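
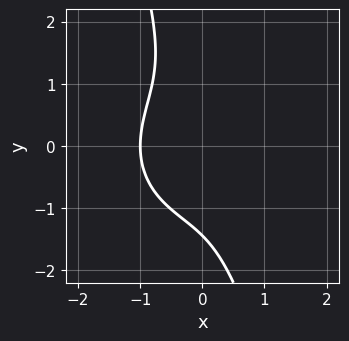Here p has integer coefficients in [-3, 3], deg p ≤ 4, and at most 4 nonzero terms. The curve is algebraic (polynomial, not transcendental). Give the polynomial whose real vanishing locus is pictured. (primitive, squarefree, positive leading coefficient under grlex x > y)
3*x^3 + 3*x*y^2 + y^3 + 3

deg p = 3.
Against the integer gridlines: it meets the x-axis at x = -1 (among the integer gridlines).
Matching integer coefficients to the picture gives p.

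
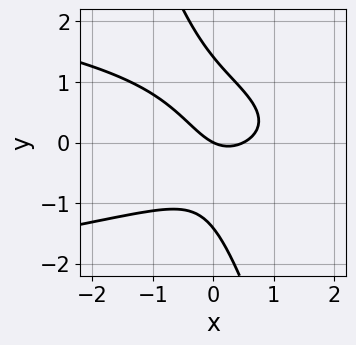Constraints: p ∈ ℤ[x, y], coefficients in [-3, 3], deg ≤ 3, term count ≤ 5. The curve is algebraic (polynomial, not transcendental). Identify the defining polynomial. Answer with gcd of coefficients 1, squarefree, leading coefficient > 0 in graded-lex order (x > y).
First, degree: a generic line meets the curve in up to 3 points, so deg p = 3.
Then, from the axis intercepts and sections: one x-axis crossing is at x = 0; it crosses the y-axis at the gridline y = 0.
Finally, putting this together gives p.

3*x*y^2 + y^3 + 2*x^2 - x - 2*y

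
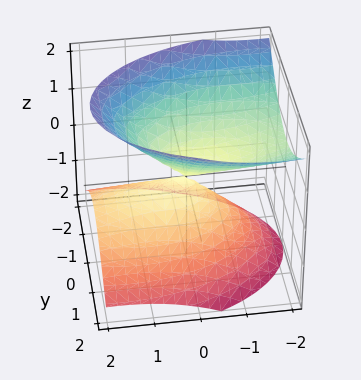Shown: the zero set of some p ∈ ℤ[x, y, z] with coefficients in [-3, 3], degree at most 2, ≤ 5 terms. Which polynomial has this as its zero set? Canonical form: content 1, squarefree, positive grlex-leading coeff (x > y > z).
x^2 + 2*x*z + 3*y^2 - 3*z^2

First, I count 2 distinct pieces. Treating them together as one polynomial.
Then, degree: no degree-1 surface has this shape, so deg p = 2.
Then, from the visible intercepts: it meets the y-axis at y = 0 (among the integer gridlines); it meets the z-axis at z = 0 (among the integer gridlines); it crosses the x-axis at the gridline x = 0.
Finally, solving for integer coefficients yields p as stated.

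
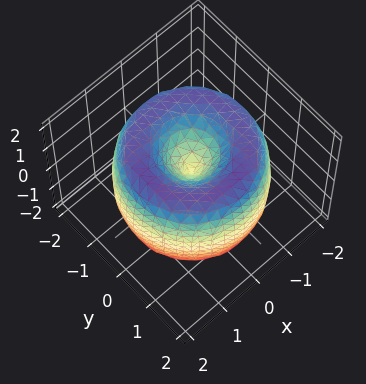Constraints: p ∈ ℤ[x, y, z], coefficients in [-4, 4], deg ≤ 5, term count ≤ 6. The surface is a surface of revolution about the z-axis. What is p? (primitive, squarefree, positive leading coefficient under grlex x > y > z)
x^4 + 2*x^2*y^2 + y^4 - 3*x^2 - 3*y^2 + z^2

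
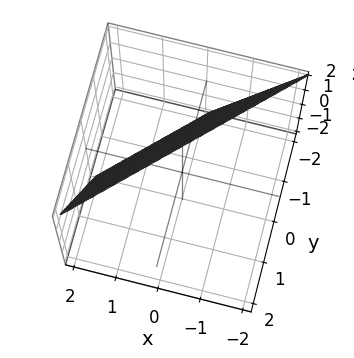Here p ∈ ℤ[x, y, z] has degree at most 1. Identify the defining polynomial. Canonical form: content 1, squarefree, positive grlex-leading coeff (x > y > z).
2*x - 2*y + z - 2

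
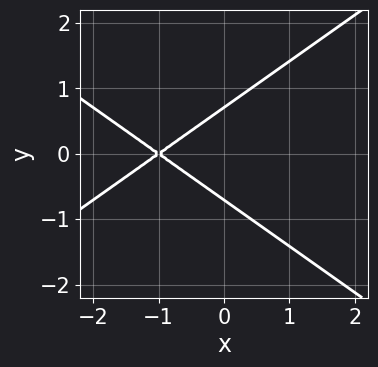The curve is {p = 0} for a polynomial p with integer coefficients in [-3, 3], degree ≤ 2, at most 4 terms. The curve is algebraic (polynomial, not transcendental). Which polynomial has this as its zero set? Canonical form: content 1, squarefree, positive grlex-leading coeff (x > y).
First, degree: the shape is more complex than any degree-1 curve, so deg p = 2.
Then, symmetries: the y ↦ −y reflection is a symmetry, so y appears only in even powers.
Next, against the integer gridlines: it meets the x-axis at x = -1 (among the integer gridlines).
Finally, assembling these constraints gives the stated polynomial.

x^2 - 2*y^2 + 2*x + 1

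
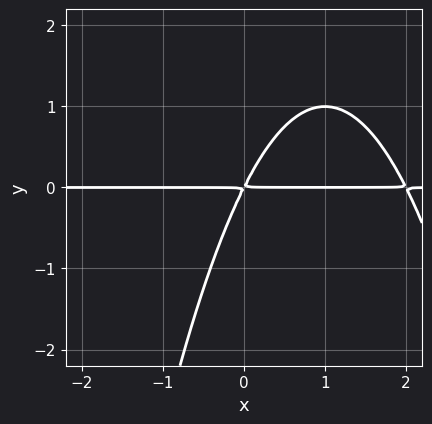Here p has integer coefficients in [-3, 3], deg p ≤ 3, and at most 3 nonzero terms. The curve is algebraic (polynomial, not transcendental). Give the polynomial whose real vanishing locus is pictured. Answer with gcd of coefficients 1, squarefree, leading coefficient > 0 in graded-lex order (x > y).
1. deg p = 3. No degree-2 curve has this shape.
2. Against the integer gridlines: the visible x-axis segment lies entirely on the curve.
3. Solving for integer coefficients yields p as stated.

x^2*y - 2*x*y + y^2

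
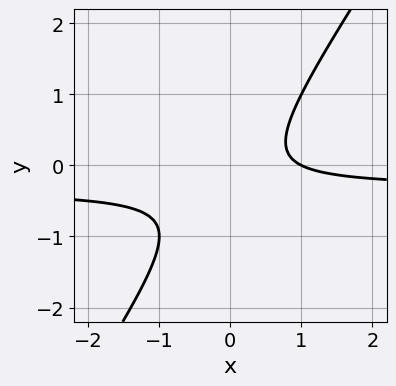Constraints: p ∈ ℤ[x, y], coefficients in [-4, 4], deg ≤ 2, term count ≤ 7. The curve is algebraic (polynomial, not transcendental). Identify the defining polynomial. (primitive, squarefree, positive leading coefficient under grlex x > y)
3*x*y - 2*y^2 + x - y - 1

1. Degree: no degree-1 curve has this shape, so deg p = 2.
2. Against the integer gridlines: one x-axis crossing is at x = 1; it misses every integer gridline on the y-axis.
3. Fitting integer coefficients to these (and the overall shape) gives p.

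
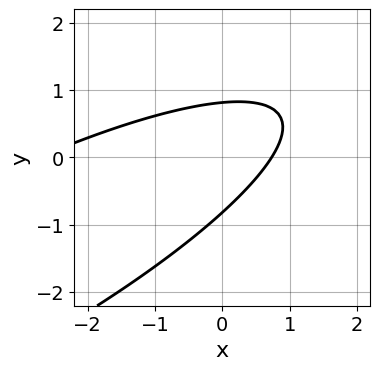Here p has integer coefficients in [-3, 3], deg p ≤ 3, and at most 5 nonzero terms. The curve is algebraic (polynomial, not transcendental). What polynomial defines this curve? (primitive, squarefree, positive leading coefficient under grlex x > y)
x^2 - 3*x*y + 3*y^2 + 2*x - 2

First, deg p = 2.
Finally, the integer polynomial consistent with all of this is the stated p.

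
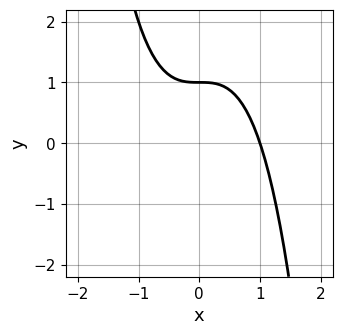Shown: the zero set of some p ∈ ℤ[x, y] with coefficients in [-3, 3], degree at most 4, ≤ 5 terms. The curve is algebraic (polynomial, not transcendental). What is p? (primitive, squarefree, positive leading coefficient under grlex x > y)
(a) deg p = 3. A generic line meets the curve in up to 3 points.
(b) Against the integer gridlines: it crosses the y-axis at the gridline y = 1; one x-axis crossing is at x = 1.
(c) These observations pin down the coefficients.

x^3 + y - 1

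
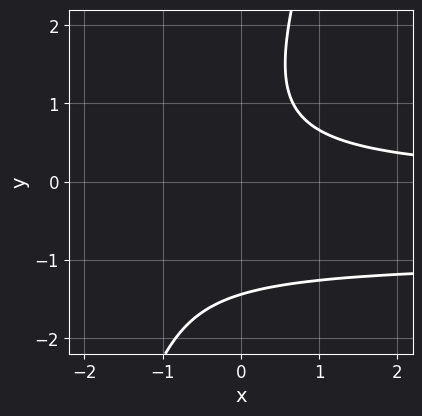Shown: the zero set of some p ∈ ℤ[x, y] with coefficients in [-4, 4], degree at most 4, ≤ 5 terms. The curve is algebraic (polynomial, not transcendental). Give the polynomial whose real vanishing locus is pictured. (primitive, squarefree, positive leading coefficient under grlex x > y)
3*x*y^2 - y^3 + 3*x*y - 3

1. Degree: a generic line meets the curve in up to 3 points, so deg p = 3.
2. Against the integer gridlines: the curve avoids every integer x-axis point in the box.
3. Fitting integer coefficients to these (and the overall shape) gives p.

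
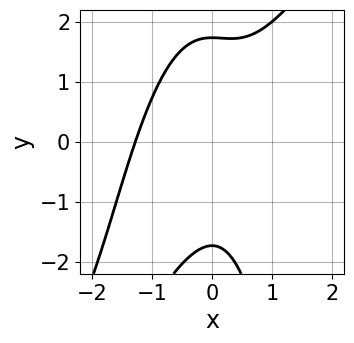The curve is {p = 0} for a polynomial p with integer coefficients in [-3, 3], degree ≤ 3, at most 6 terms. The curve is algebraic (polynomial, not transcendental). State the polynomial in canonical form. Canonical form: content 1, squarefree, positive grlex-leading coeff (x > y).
First, deg p = 3. The shape is more complex than any degree-2 curve.
Finally, putting this together gives p.

3*x^3 - 2*x^2*y + 2*x^2 - y^2 + 3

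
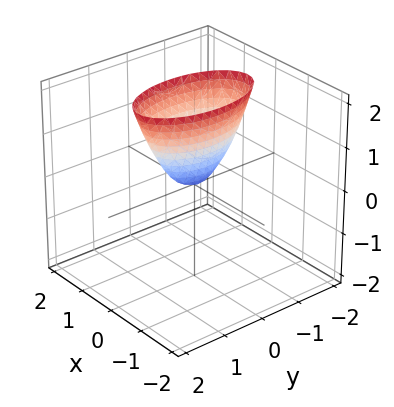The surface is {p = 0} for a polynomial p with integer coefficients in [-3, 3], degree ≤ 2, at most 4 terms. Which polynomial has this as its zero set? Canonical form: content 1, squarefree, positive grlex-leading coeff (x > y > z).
3*x^2 + y^2 - z

1. Degree: a paraboloid; a quadric, so deg p = 2.
2. Symmetries: mirror symmetry y ↦ −y ⇒ only even powers of y; mirror symmetry x ↦ −x ⇒ only even powers of x.
3. Observable constraints: it meets the y-axis at y = 0 (among the integer gridlines); it crosses the z-axis at the gridline z = 0; one x-axis crossing is at x = 0.
4. Putting this together gives p.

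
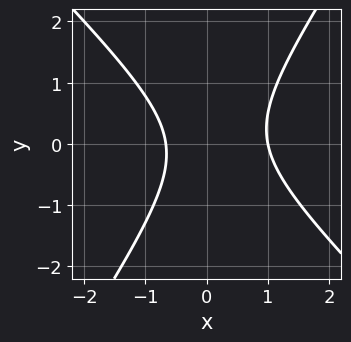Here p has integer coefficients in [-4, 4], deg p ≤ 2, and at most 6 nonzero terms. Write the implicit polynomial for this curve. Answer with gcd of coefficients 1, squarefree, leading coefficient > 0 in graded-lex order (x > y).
3*x^2 + x*y - 2*y^2 - x - 2

First, the degree is 2 — a generic line meets the curve in up to 2 points.
Next, reading off the gridlines: it meets the x-axis at x = 1 (among the integer gridlines); no y-intercept at any integer in the box.
Finally, fitting integer coefficients to these (and the overall shape) gives p.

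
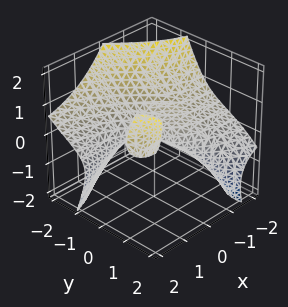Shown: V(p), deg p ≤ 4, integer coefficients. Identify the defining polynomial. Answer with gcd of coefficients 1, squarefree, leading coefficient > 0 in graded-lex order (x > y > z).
3*x*y*z - y^3 - 3*z^2 - x

(a) I count 2 distinct pieces.
(b) Degree: no degree-2 surface has this shape, so deg p = 3.
(c) From the axis intercepts and sections: one z-axis crossing is at z = 0; it meets the y-axis at y = 0 (among the integer gridlines); it meets the x-axis at x = 0 (among the integer gridlines).
(d) The integer polynomial consistent with all of this is the stated p.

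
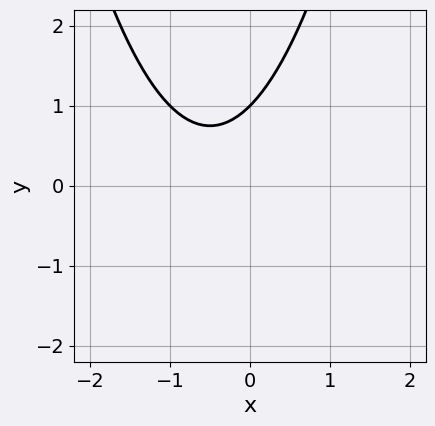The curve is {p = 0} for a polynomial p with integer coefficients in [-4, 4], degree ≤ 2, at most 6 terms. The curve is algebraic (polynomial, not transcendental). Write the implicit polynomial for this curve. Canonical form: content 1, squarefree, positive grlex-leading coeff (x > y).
deg p = 2.
Checking where it meets the axes: no x-intercept at any integer in the box; it meets the y-axis at y = 1 (among the integer gridlines).
Matching integer coefficients to the picture gives p.

x^2 + x - y + 1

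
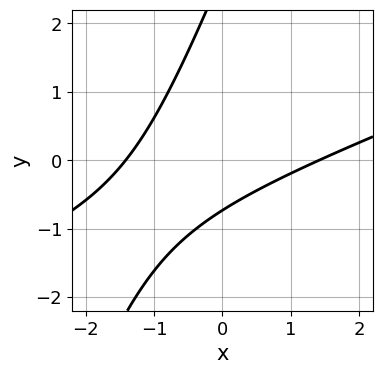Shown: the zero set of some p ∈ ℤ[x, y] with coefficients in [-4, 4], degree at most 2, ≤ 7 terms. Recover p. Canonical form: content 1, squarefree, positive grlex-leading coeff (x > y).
1. The degree is 2 — a generic line meets the curve in up to 2 points.
2. Solving for integer coefficients yields p as stated.

x^2 - 3*x*y + y^2 - 2*y - 2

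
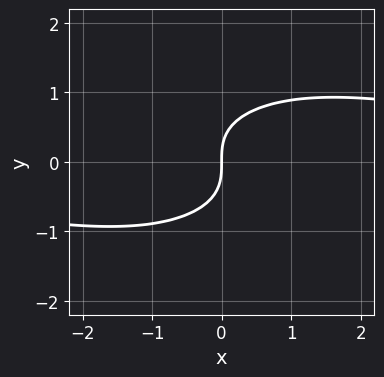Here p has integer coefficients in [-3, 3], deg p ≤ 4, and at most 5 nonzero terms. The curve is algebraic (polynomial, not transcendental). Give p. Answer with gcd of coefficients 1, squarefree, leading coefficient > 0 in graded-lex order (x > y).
x^2*y + 3*y^3 - 3*x

First, degree: a generic line meets the curve in up to 3 points, so deg p = 3.
Next, observable constraints: it meets the y-axis at y = 0 (among the integer gridlines); it crosses the x-axis at the gridline x = 0.
Finally, these observations pin down the coefficients.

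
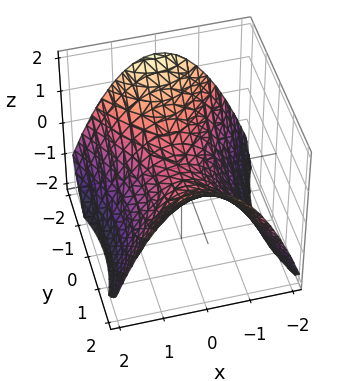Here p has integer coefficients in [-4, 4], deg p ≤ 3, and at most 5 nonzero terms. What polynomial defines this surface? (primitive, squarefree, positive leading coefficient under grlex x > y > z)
2*x^2 - y^2 + 3*z

1. deg p = 2. A hyperbolic paraboloid; a quadric.
2. Symmetries: the x ↦ −x reflection is a symmetry, so x appears only in even powers; mirror symmetry y ↦ −y ⇒ only even powers of y.
3. From the visible intercepts: it crosses the z-axis at the gridline z = 0; it meets the y-axis at y = 0 (among the integer gridlines); it crosses the x-axis at the gridline x = 0.
4. The integer polynomial consistent with all of this is the stated p.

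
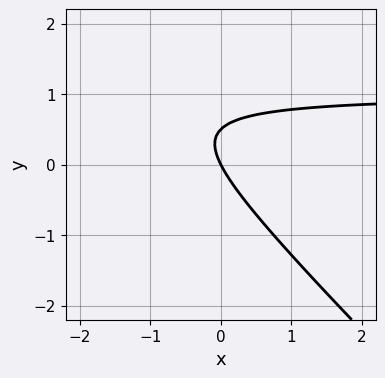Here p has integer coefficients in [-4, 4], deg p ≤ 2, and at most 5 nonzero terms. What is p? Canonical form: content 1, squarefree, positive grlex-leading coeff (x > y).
2*x*y + 2*y^2 - 2*x - y

Degree: a generic line meets the curve in up to 2 points, so deg p = 2.
From the visible intercepts: it meets the y-axis at y = 0 (among the integer gridlines); it crosses the x-axis at the gridline x = 0.
These observations pin down the coefficients.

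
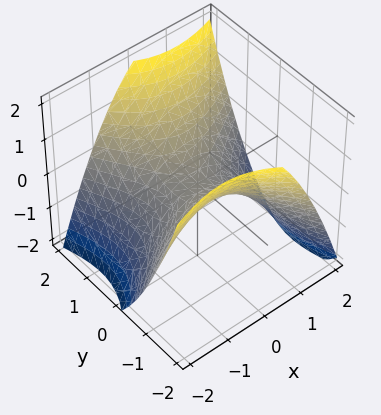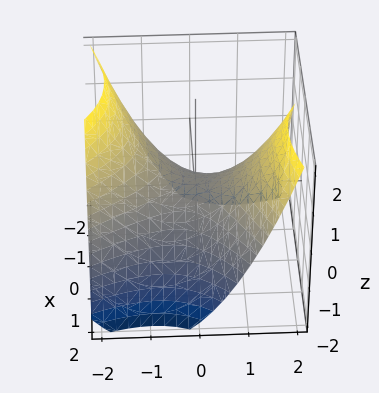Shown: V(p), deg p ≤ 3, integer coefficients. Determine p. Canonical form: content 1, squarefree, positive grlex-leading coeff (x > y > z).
First, deg p = 2. No degree-1 surface has this shape.
Then, from the axis intercepts and sections: it meets the x-axis at x = 0 (among the integer gridlines); it meets the y-axis at y = 0 (among the integer gridlines).
Finally, fitting integer coefficients to these (and the overall shape) gives p.

x^2 - x*y - y^2 + 2*z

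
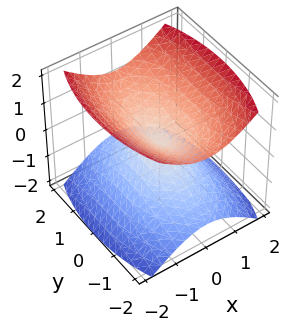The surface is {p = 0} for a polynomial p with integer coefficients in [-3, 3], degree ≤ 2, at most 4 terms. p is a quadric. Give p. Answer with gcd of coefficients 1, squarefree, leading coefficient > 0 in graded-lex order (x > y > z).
3*x^2 + y^2 - 3*z^2

1. The picture has 2 separate pieces. Treating them together as one polynomial.
2. The degree is 2 — a double cone through the origin; a quadric.
3. Symmetries: mirror symmetry x ↦ −x ⇒ only even powers of x; it's symmetric under z → −z, forcing even powers of z; mirror symmetry y ↦ −y ⇒ only even powers of y.
4. Checking where it meets the axes: it crosses the z-axis at the gridline z = 0; one y-axis crossing is at y = 0.
5. Putting this together gives p.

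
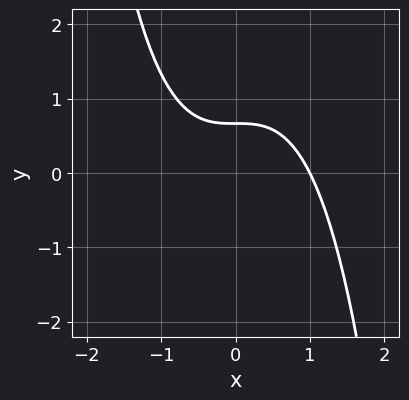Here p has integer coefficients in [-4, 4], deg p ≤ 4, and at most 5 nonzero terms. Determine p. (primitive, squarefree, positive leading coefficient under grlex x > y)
Degree: a generic line meets the curve in up to 3 points, so deg p = 3.
Reading off the gridlines: it meets the x-axis at x = 1 (among the integer gridlines).
These observations pin down the coefficients.

2*x^3 + 3*y - 2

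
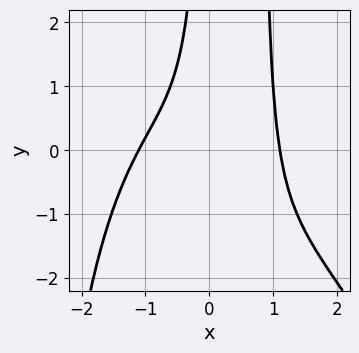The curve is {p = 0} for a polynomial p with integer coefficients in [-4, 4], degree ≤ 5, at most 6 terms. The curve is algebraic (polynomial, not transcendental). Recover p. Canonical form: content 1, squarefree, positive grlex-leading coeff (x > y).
1. Degree: a generic line meets the curve in up to 4 points, so deg p = 4.
2. Reading off the gridlines: no y-intercept at any integer in the box.
3. Matching integer coefficients to the picture gives p.

2*x^4 + x^3*y + 3*x^2*y - 3*x*y - 3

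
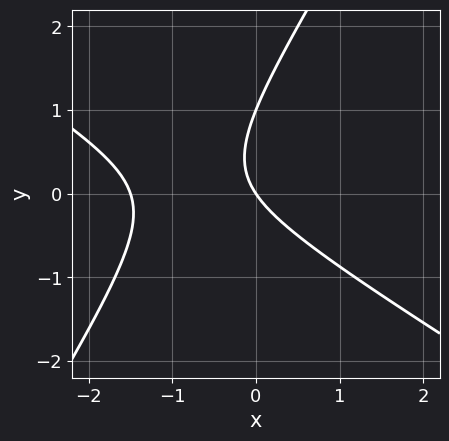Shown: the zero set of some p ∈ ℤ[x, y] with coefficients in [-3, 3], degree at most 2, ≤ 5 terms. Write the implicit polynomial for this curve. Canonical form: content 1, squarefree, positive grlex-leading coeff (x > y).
First, degree: no degree-1 curve has this shape, so deg p = 2.
Then, checking where it meets the axes: the y-axis gridline crossings are at y ∈ {0, 1}; it meets the x-axis at x = 0 (among the integer gridlines).
Finally, these observations pin down the coefficients.

2*x^2 + 2*x*y - 2*y^2 + 3*x + 2*y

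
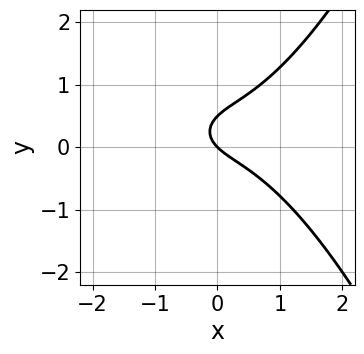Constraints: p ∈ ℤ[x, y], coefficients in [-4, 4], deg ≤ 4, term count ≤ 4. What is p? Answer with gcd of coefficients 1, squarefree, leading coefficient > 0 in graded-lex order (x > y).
Degree: a generic line meets the curve in up to 3 points, so deg p = 3.
Reading off the gridlines: one y-axis crossing is at y = 0; one x-axis crossing is at x = 0.
Putting this together gives p.

x^3 - 2*y^2 + x + y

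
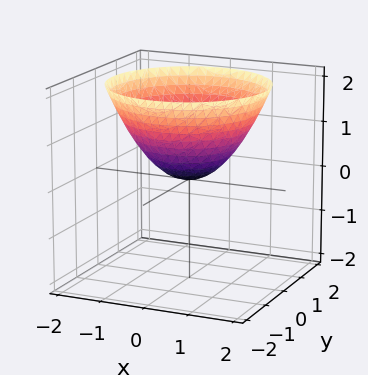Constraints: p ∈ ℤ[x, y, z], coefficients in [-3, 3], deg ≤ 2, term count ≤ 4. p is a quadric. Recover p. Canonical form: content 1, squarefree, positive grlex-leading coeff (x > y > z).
2*x^2 + 2*y^2 - 3*z

Degree: a paraboloid; a quadric, so deg p = 2.
Symmetry: every cross-section ⟂ z is a circle, so x, y appear only via x² + y².
From the axis intercepts and sections: one y-axis crossing is at y = 0; it meets the x-axis at x = 0 (among the integer gridlines); it crosses the z-axis at the gridline z = 0.
These observations pin down the coefficients.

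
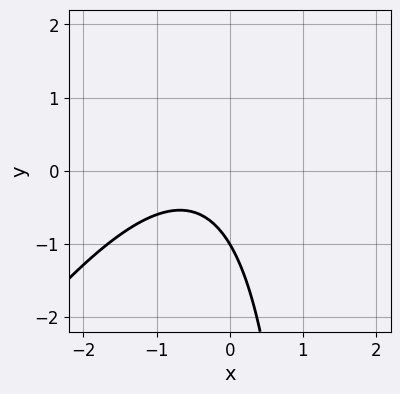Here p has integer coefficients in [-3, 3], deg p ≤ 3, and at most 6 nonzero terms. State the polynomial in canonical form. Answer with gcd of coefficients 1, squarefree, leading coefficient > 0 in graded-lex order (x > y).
The degree is 2 — no degree-1 curve has this shape.
Observable constraints: it meets the y-axis at y = -1 (among the integer gridlines); the curve avoids every integer x-axis point in the box.
Putting this together gives p.

3*x^2 - 2*x*y + 3*x + 3*y + 3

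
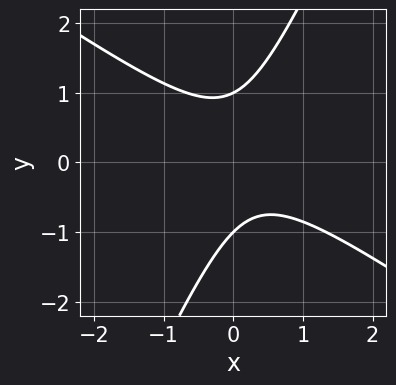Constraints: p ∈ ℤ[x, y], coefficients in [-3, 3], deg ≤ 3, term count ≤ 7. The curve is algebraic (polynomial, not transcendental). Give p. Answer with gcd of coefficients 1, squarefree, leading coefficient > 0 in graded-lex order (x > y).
(a) deg p = 2. The shape is more complex than any degree-1 curve.
(b) From the axis intercepts and sections: the y-axis gridline crossings are at y ∈ {-1, 1}; it misses every integer gridline on the x-axis.
(c) Fitting integer coefficients to these (and the overall shape) gives p.

3*x^2 + 3*x*y - 2*y^2 - x + 2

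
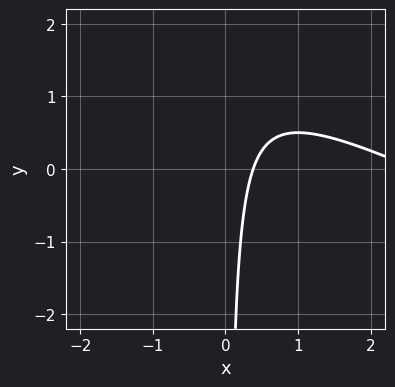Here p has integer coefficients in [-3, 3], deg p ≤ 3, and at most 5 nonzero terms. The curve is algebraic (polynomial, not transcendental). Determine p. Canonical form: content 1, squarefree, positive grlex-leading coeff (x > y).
(a) The degree is 2 — the shape is more complex than any degree-1 curve.
(b) Reading off the gridlines: no y-intercept at any integer in the box.
(c) Together with the visible shape, these determine p as stated.

x^2 + 2*x*y - 3*x + 1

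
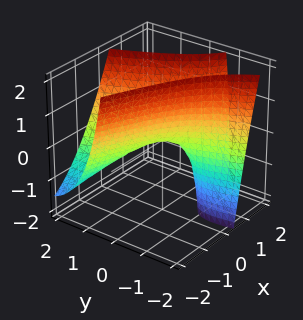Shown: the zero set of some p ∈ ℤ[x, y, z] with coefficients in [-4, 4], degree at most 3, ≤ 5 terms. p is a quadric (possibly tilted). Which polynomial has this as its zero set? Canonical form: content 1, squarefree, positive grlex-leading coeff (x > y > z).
deg p = 2. The shape is more complex than any degree-1 surface.
From the visible intercepts: one x-axis crossing is at x = 0; it meets the z-axis at z = 0 (among the integer gridlines).
Solving for integer coefficients yields p as stated.

x^2 + 3*x*y + y^2 - y*z - z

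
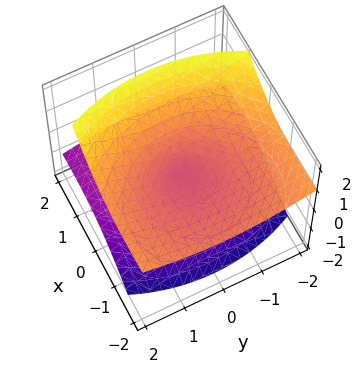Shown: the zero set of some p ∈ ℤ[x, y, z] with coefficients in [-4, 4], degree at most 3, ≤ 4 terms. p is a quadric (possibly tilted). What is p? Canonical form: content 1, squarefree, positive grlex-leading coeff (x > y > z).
(a) I count 2 distinct pieces.
(b) The degree is 2 — no degree-1 surface has this shape.
(c) Checking where it meets the axes: it crosses the y-axis at the gridline y = 0; one z-axis crossing is at z = 0; it meets the x-axis at x = 0 (among the integer gridlines).
(d) Together with the visible shape, these determine p as stated.

x^2 + 3*x*z + y^2 - 3*z^2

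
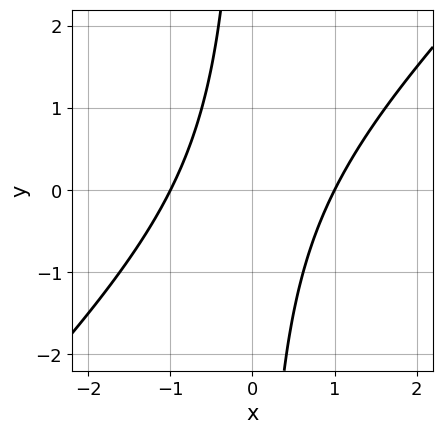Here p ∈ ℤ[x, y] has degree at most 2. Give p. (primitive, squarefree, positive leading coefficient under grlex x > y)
x^2 - x*y - 1

Degree: the shape is more complex than any degree-1 curve, so deg p = 2.
From the axis intercepts and sections: among the integer gridlines, it crosses the x-axis at x ∈ {-1, 1}; the curve avoids every integer y-axis point in the box.
Assembling these constraints gives the stated polynomial.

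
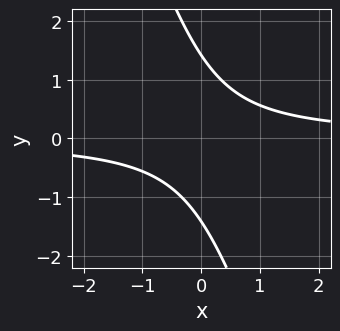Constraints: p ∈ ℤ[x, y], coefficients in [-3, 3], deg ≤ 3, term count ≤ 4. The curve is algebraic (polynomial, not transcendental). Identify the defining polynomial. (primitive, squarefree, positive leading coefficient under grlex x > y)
3*x*y + y^2 - 2

(a) deg p = 2. No degree-1 curve has this shape.
(b) Reading off the gridlines: no x-intercept at any integer in the box.
(c) Together with the visible shape, these determine p as stated.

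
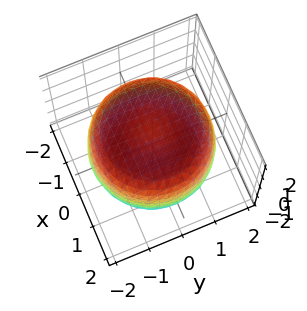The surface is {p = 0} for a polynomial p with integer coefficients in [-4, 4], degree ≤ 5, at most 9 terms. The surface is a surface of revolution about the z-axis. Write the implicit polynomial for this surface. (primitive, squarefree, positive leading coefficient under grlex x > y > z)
1. deg p = 4. A generic line meets the surface in up to 4 points.
2. Symmetries: every cross-section ⟂ z is a circle, so x, y appear only via x² + y².
3. From the axis intercepts and sections: a circular section at z = -1 has radius between 1 and 2.
4. These observations pin down the coefficients.

x^4 + 2*x^2*y^2 + y^4 - 2*x^2 - 2*y^2 + 2*z^2 - 3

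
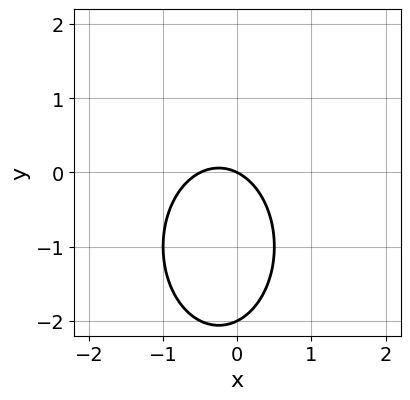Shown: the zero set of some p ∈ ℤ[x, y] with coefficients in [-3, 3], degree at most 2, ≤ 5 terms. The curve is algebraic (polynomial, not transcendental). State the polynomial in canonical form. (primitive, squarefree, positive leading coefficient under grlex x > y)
2*x^2 + y^2 + x + 2*y

1. deg p = 2. No degree-1 curve has this shape.
2. From the axis intercepts and sections: it meets the x-axis at x = 0 (among the integer gridlines); the y-axis gridline crossings are at y ∈ {-2, 0}.
3. Assembling these constraints gives the stated polynomial.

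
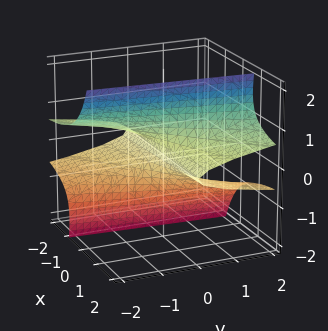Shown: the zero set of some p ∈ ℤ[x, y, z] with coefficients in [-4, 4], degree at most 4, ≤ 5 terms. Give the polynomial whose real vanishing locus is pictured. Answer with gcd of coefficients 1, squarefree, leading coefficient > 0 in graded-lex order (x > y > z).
(a) The degree is 3 — no degree-2 surface has this shape.
(b) From the axis intercepts and sections: it meets the z-axis at z = 0 (among the integer gridlines); every point of the x-axis in the box is on the surface; it meets the y-axis at y = 0 (among the integer gridlines).
(c) Together with the visible shape, these determine p as stated.

3*x*z^2 - z^3 - y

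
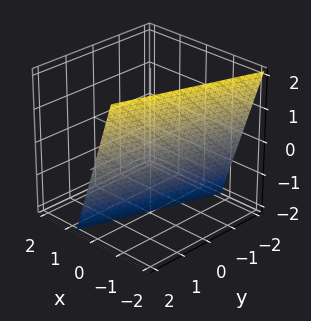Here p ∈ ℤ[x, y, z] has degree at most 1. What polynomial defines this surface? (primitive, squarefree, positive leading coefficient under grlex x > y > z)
First, the degree is 1 — the surface is flat (a plane).
Next, against the integer gridlines: one y-axis crossing is at y = 2; one z-axis crossing is at z = -2.
Finally, these observations pin down the coefficients.

3*x - y + z + 2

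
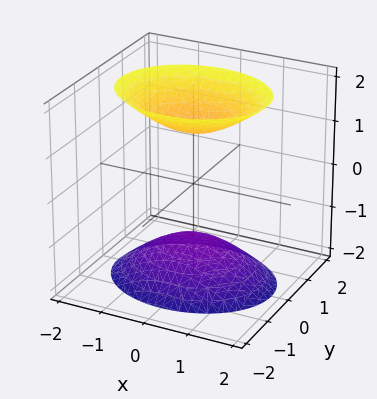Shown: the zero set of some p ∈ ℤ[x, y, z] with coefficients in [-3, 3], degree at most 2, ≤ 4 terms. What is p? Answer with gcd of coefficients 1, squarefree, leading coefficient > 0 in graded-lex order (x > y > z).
1. The picture has 2 separate pieces.
2. deg p = 2.
3. Symmetries: mirror symmetry y ↦ −y ⇒ only even powers of y; mirror symmetry x ↦ −x ⇒ only even powers of x; the z ↦ −z reflection is a symmetry, so z appears only in even powers.
4. Observable constraints: no x-intercept at any integer in the box; it misses every integer gridline on the y-axis.
5. These observations pin down the coefficients.

2*x^2 + 3*y^2 - 2*z^2 + 3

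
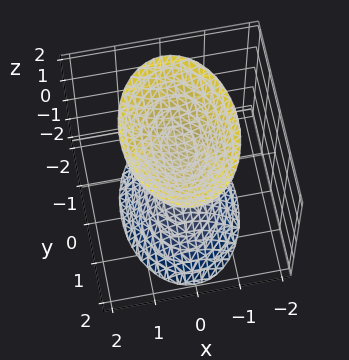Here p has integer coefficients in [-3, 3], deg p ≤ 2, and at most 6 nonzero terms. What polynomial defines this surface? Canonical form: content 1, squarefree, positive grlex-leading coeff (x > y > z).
2*x^2 + y^2 - z^2 + 1

First, the picture has 2 separate pieces. Treating them together as one polynomial.
Next, deg p = 2. Two sheets facing apart; a quadric.
Then, symmetries: it's symmetric under y → −y, forcing even powers of y; the z ↦ −z reflection is a symmetry, so z appears only in even powers; mirror symmetry x ↦ −x ⇒ only even powers of x.
Then, observable constraints: it misses every integer gridline on the y-axis; among the integer gridlines, it crosses the z-axis at z ∈ {-1, 1}; the surface avoids every integer x-axis point in the box.
Finally, putting this together gives p.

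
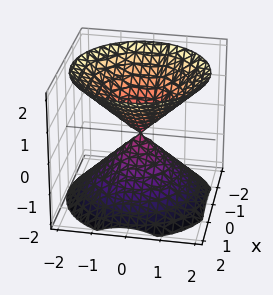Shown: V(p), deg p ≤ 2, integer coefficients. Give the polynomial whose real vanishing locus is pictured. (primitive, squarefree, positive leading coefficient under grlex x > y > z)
First, I count 2 distinct pieces. They look like related sheets of one shape, so recover p as a whole.
Then, degree: two nappes meeting at a single point; a quadric, so deg p = 2.
Then, by symmetry, the z-axis is an axis of rotation, so x and y enter only as x² + y²; the z ↦ −z reflection is a symmetry, so z appears only in even powers.
Then, from the visible intercepts: it meets the x-axis at x = 0 (among the integer gridlines); a circular section at z = -1 has radius exactly 1.
Finally, matching integer coefficients to the picture gives p.

x^2 + y^2 - z^2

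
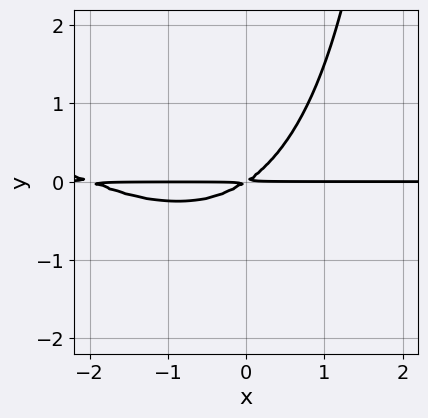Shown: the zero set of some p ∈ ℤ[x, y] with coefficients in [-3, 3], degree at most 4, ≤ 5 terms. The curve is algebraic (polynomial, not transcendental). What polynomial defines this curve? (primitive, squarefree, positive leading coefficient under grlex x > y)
x^2*y + x*y^2 + 2*x*y - 3*y^2

1. deg p = 3. The shape is more complex than any degree-2 curve.
2. Reading off the gridlines: every point of the x-axis in the box is on the curve.
3. Assembling these constraints gives the stated polynomial.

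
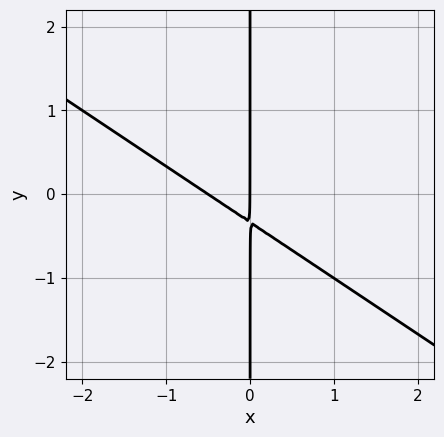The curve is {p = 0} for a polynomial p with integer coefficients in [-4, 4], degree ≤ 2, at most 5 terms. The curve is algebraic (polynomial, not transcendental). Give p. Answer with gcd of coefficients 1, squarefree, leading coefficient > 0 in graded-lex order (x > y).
2*x^2 + 3*x*y + x

First, deg p = 2. No degree-1 curve has this shape.
Then, against the integer gridlines: one x-axis crossing is at x = 0; every point of the y-axis in the box is on the curve.
Finally, solving for integer coefficients yields p as stated.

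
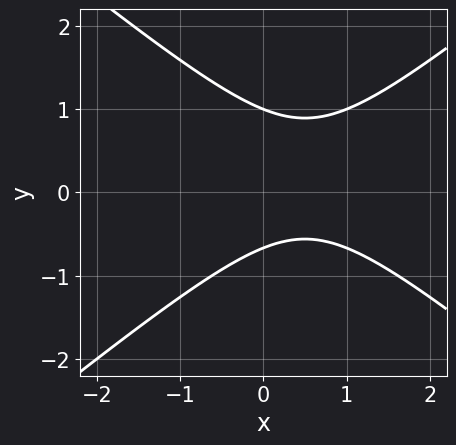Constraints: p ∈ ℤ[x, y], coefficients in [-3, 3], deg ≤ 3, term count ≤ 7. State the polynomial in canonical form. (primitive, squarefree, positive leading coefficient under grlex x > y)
2*x^2 - 3*y^2 - 2*x + y + 2

The degree is 2 — no degree-1 curve has this shape.
Observable constraints: one y-axis crossing is at y = 1; no x-intercept at any integer in the box.
Solving for integer coefficients yields p as stated.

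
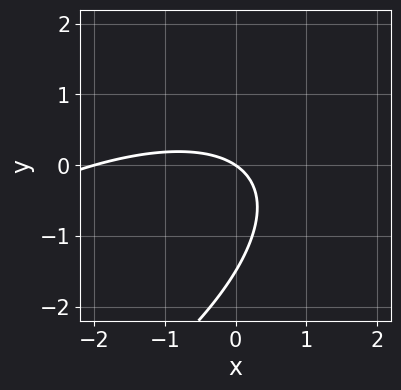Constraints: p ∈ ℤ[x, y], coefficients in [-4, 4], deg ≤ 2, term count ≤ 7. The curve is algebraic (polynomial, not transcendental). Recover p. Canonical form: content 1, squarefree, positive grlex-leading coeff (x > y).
1. Degree: the shape is more complex than any degree-1 curve, so deg p = 2.
2. Against the integer gridlines: among the integer gridlines, it crosses the x-axis at x ∈ {-2, 0}; it meets the y-axis at y = 0 (among the integer gridlines).
3. Putting this together gives p.

x^2 - 2*x*y + 2*y^2 + 2*x + 3*y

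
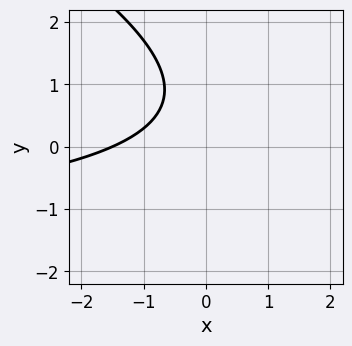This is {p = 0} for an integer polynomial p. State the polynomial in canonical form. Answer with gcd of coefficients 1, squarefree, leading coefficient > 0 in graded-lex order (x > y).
x*y + 2*y^2 + 2*x - 3*y + 3

deg p = 2.
Reading off the gridlines: it misses every integer gridline on the y-axis.
Putting this together gives p.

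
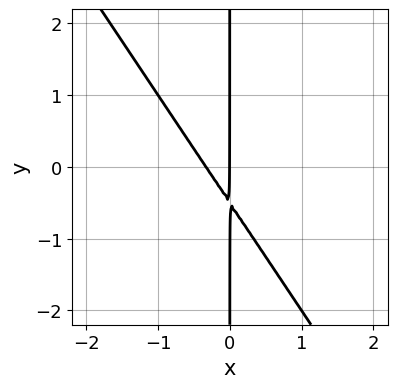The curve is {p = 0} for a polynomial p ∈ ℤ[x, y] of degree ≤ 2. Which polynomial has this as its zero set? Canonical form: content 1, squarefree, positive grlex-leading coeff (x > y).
3*x^2 + 2*x*y + x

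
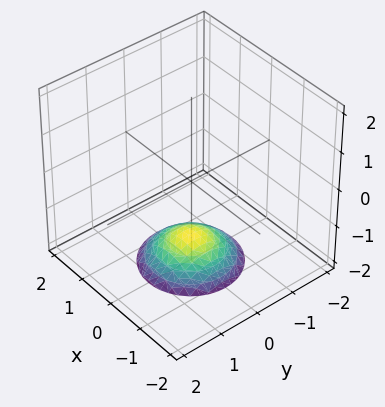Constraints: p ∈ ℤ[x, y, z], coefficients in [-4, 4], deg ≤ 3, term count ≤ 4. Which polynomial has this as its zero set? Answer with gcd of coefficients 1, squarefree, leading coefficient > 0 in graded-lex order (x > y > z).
x^2 + y^2 + 2*z + 3

1. The degree is 2 — no degree-1 surface has this shape.
2. Symmetries: rotational symmetry about the z-axis ⇒ p depends on x, y only through x² + y².
3. Against the integer gridlines: no x-intercept at any integer in the box; a circular section at z = -2 has radius exactly 1; no y-intercept at any integer in the box.
4. Matching integer coefficients to the picture gives p.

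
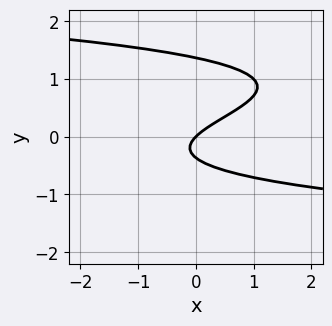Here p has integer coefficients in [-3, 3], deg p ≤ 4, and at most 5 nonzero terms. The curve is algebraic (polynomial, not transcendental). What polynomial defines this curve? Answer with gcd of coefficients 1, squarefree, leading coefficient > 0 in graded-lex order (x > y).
2*y^3 - 2*y^2 + x - y

(a) Degree: no degree-2 curve has this shape, so deg p = 3.
(b) Against the integer gridlines: it crosses the y-axis at the gridline y = 0; it meets the x-axis at x = 0 (among the integer gridlines).
(c) Together with the visible shape, these determine p as stated.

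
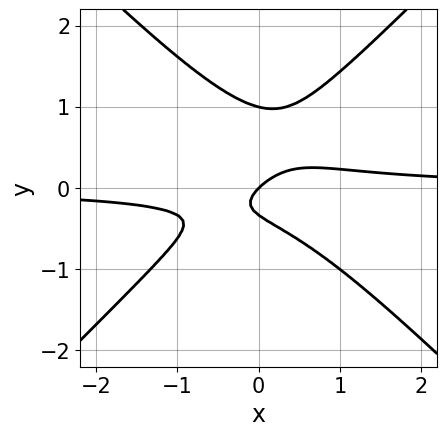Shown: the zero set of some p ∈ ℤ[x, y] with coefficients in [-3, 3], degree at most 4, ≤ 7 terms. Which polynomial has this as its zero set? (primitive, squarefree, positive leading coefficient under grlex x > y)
3*x^2*y - 3*y^3 + 2*y^2 - x + y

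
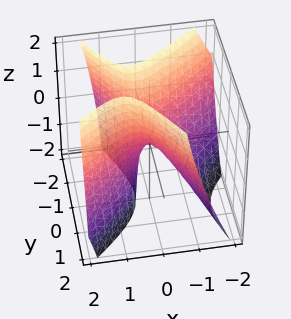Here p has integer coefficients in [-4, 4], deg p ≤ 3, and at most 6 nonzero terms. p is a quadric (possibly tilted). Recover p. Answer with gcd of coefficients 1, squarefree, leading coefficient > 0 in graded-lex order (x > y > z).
3*x^2 - 2*x*y - 2*x*z - 2*y^2 + z

(a) The degree is 2 — a generic line meets the surface in up to 2 points.
(b) Observable constraints: it meets the z-axis at z = 0 (among the integer gridlines); one y-axis crossing is at y = 0.
(c) Solving for integer coefficients yields p as stated.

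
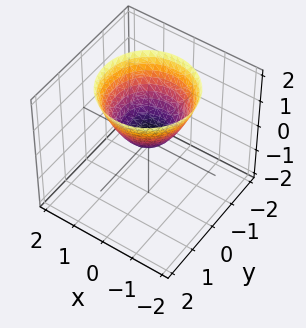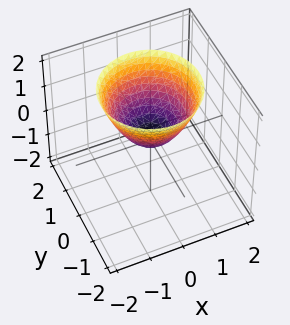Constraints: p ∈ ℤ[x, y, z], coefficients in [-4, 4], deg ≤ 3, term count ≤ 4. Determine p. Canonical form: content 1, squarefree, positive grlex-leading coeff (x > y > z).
x^2 + y^2 - z

Degree: a paraboloid; a quadric, so deg p = 2.
Symmetry: the z-axis is an axis of rotation, so x and y enter only as x² + y².
Reading off the gridlines: one y-axis crossing is at y = 0; it meets the z-axis at z = 0 (among the integer gridlines); a circular section at z = 2 has radius between 1 and 2.
Solving for integer coefficients yields p as stated.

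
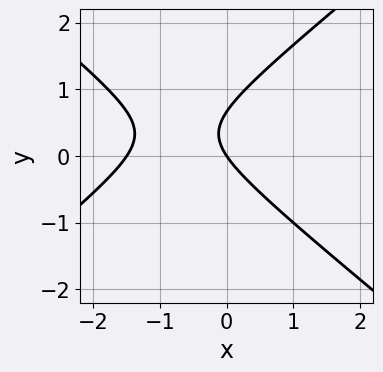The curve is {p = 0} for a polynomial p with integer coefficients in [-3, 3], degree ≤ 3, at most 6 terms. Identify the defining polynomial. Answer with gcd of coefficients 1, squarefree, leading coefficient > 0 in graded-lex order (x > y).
2*x^2 - 3*y^2 + 3*x + 2*y

(a) Degree: the shape is more complex than any degree-1 curve, so deg p = 2.
(b) From the visible intercepts: one y-axis crossing is at y = 0; it meets the x-axis at x = 0 (among the integer gridlines).
(c) The integer polynomial consistent with all of this is the stated p.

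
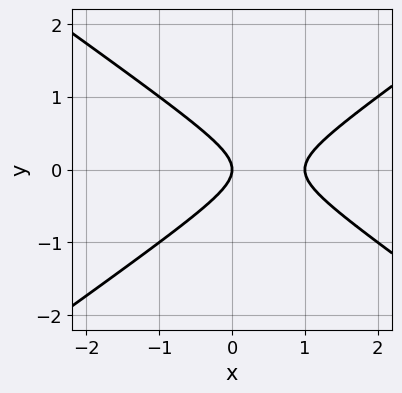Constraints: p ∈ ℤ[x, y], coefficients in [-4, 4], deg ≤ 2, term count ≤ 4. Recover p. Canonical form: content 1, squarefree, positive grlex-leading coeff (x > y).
x^2 - 2*y^2 - x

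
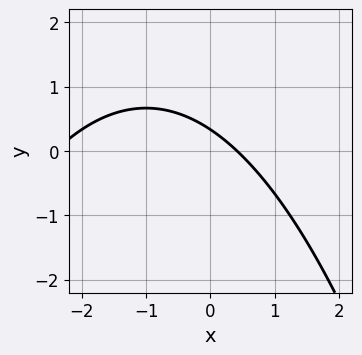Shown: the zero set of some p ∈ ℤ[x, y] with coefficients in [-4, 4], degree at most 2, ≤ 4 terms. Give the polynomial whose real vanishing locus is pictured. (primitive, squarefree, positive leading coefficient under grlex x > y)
First, deg p = 2. A generic line meets the curve in up to 2 points.
Finally, matching integer coefficients to the picture gives p.

x^2 + 2*x + 3*y - 1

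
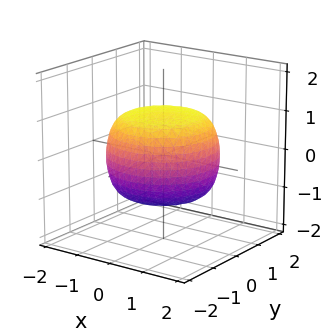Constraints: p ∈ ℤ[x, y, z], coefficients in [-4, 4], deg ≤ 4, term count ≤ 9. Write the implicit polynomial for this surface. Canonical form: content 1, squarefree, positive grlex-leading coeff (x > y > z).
x^4 + 2*x^2*y^2 + y^4 - x^2 - y^2 + 2*z^2 - 2

First, deg p = 4.
Then, symmetries: the surface is invariant under rotation about z: p = q(x² + y², z).
Then, reading off the gridlines: the z-axis gridline crossings are at z ∈ {-1, 1}; a circular section at z = -1 has radius exactly 1.
Finally, fitting integer coefficients to these (and the overall shape) gives p.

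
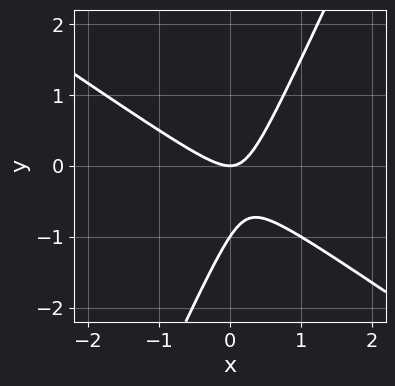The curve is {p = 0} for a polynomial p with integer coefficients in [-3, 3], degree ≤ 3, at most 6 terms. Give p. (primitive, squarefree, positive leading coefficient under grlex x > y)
1. The degree is 2 — a generic line meets the curve in up to 2 points.
2. From the axis intercepts and sections: the y-axis gridline crossings are at y ∈ {-1, 0}; it meets the x-axis at x = 0 (among the integer gridlines).
3. Solving for integer coefficients yields p as stated.

3*x^2 + 3*x*y - 2*y^2 - 2*y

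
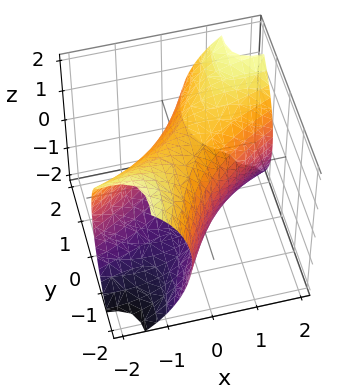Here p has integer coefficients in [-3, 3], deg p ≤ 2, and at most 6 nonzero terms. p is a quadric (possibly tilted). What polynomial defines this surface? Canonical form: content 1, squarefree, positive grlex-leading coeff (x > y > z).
x^2 - 3*x*y + y^2 + z^2 - 2

1. deg p = 2.
2. The integer polynomial consistent with all of this is the stated p.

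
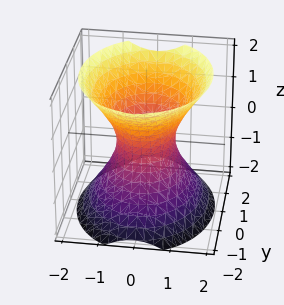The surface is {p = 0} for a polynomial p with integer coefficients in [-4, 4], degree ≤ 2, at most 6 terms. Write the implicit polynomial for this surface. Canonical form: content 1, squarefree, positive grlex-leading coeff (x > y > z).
3*x^2 + 2*y^2 - 2*z^2 - 2

1. deg p = 2. One connected sheet with a waist; a quadric.
2. Symmetries: mirror symmetry z ↦ −z ⇒ only even powers of z; mirror symmetry x ↦ −x ⇒ only even powers of x; mirror symmetry y ↦ −y ⇒ only even powers of y.
3. From the axis intercepts and sections: among the integer gridlines, it crosses the y-axis at y ∈ {-1, 1}; the surface avoids every integer z-axis point in the box.
4. Together with the visible shape, these determine p as stated.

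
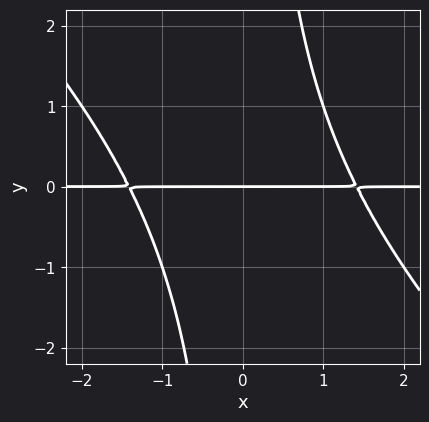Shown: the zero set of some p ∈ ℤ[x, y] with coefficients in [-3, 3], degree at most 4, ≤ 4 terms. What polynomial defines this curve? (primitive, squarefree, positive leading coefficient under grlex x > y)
1. deg p = 3. No degree-2 curve has this shape.
2. Reading off the gridlines: it meets the y-axis at y = 0 (among the integer gridlines); every point of the x-axis in the box is on the curve.
3. Matching integer coefficients to the picture gives p.

x^2*y + x*y^2 - 2*y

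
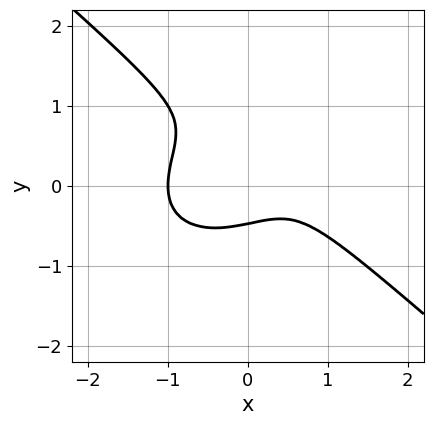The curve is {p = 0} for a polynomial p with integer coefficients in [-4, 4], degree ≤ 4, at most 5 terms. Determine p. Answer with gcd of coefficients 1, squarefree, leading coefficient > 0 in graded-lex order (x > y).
2*x^3 + 3*y^3 - 3*y^2 - x + 1

1. The degree is 3 — a generic line meets the curve in up to 3 points.
2. From the axis intercepts and sections: it crosses the x-axis at the gridline x = -1.
3. These observations pin down the coefficients.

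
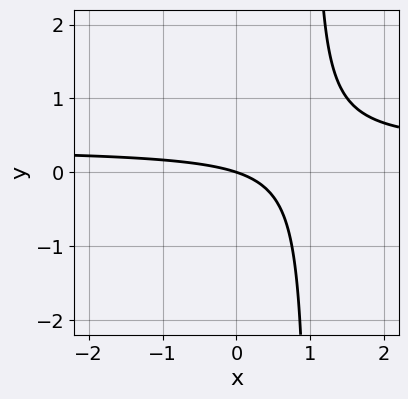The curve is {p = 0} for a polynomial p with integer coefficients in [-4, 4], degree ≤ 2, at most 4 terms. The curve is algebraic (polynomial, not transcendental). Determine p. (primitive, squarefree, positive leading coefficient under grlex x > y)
3*x*y - x - 3*y

(a) deg p = 2. The shape is more complex than any degree-1 curve.
(b) Observable constraints: it meets the x-axis at x = 0 (among the integer gridlines); it meets the y-axis at y = 0 (among the integer gridlines).
(c) These observations pin down the coefficients.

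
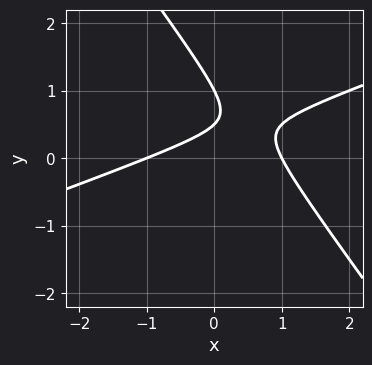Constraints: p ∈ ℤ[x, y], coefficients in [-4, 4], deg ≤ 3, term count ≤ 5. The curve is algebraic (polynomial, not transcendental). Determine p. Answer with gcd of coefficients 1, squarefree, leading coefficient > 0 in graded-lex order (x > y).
(a) The degree is 2 — the shape is more complex than any degree-1 curve.
(b) From the visible intercepts: the x-axis gridline crossings are at x ∈ {-1, 1}; it meets the y-axis at y = 1 (among the integer gridlines).
(c) Assembling these constraints gives the stated polynomial.

x^2 - 2*x*y - 2*y^2 + 3*y - 1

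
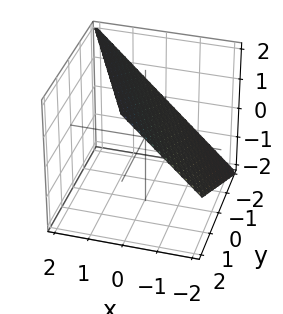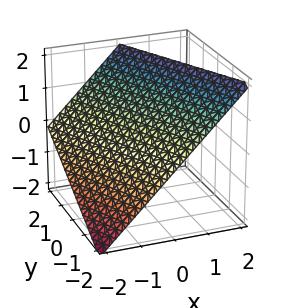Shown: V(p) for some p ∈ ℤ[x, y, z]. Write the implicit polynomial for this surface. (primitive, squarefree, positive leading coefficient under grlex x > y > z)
2*x + y - 2*z + 2

deg p = 1. The surface is flat (a plane).
From the visible intercepts: it meets the x-axis at x = -1 (among the integer gridlines); one y-axis crossing is at y = -2; it crosses the z-axis at the gridline z = 1.
Together with the visible shape, these determine p as stated.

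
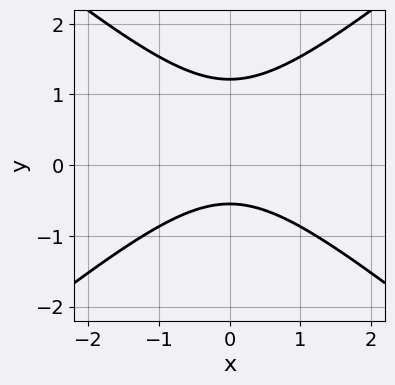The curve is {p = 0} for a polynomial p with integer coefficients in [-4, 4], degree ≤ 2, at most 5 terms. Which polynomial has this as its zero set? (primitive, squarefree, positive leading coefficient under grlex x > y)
2*x^2 - 3*y^2 + 2*y + 2

1. The degree is 2 — the shape is more complex than any degree-1 curve.
2. Symmetries: the x ↦ −x reflection is a symmetry, so x appears only in even powers.
3. From the axis intercepts and sections: the curve avoids every integer x-axis point in the box.
4. Solving for integer coefficients yields p as stated.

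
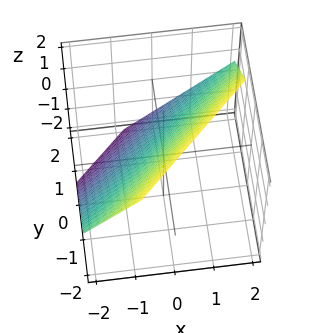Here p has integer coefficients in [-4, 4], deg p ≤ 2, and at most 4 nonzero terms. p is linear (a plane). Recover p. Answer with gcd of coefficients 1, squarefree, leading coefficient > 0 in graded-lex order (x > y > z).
3*x - 3*y - 3*z + 2

First, degree: every cross-section is a straight line — this is a plane, so deg p = 1.
Finally, solving for integer coefficients yields p as stated.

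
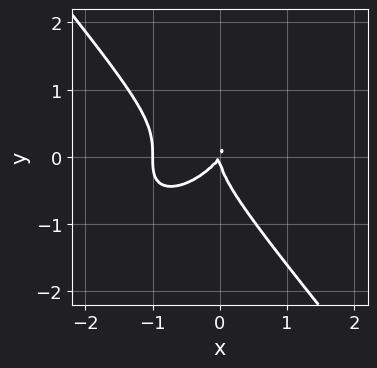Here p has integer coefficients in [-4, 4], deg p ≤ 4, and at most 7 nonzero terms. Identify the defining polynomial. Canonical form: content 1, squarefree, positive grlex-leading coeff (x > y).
3*x^3 - 2*x^2*y + 3*y^3 + 3*x^2 - 2*x*y

The degree is 3 — a generic line meets the curve in up to 3 points.
Against the integer gridlines: it crosses the y-axis at the gridline y = 0; among the integer gridlines, it crosses the x-axis at x ∈ {-1, 0}.
Solving for integer coefficients yields p as stated.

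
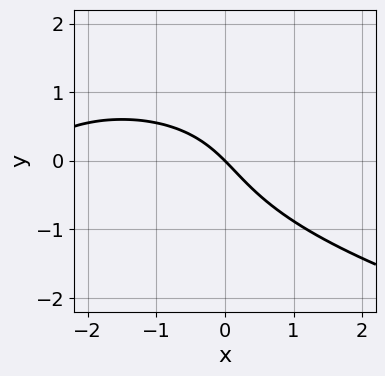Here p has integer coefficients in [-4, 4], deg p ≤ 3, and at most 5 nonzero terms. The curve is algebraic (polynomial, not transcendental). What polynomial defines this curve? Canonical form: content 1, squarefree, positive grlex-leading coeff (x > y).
1. deg p = 3. A generic line meets the curve in up to 3 points.
2. Reading off the gridlines: one y-axis crossing is at y = 0; it crosses the x-axis at the gridline x = 0.
3. Together with the visible shape, these determine p as stated.

2*y^3 + x^2 + 3*x + 3*y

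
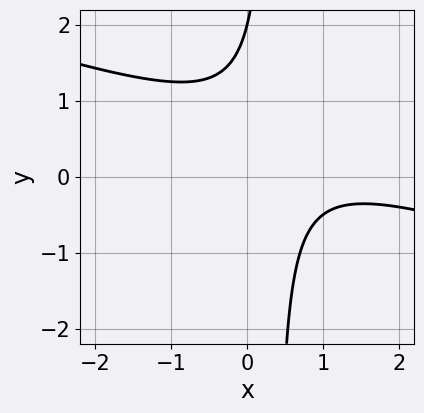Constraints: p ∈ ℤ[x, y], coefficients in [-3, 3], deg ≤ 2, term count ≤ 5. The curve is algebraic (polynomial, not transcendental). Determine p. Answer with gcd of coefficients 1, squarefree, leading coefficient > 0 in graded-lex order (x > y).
x^2 + 3*x*y - 2*x - y + 2

First, degree: a generic line meets the curve in up to 2 points, so deg p = 2.
Next, observable constraints: one y-axis crossing is at y = 2; it misses every integer gridline on the x-axis.
Finally, together with the visible shape, these determine p as stated.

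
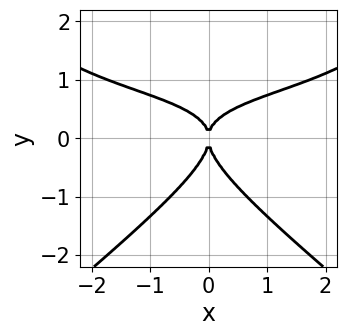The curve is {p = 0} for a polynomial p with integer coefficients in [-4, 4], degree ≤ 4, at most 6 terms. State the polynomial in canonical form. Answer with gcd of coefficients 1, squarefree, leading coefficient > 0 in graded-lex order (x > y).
2*x^2*y^2 - 3*y^4 - 3*x^2*y + 2*x^2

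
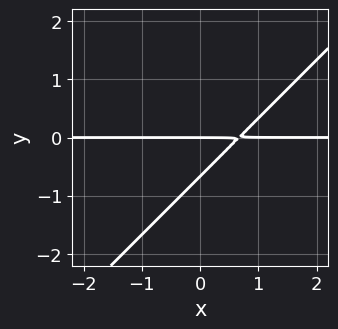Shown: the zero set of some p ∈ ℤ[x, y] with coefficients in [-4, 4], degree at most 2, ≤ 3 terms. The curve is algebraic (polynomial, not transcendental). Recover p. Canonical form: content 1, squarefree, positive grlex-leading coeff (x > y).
3*x*y - 3*y^2 - 2*y

1. Degree: no degree-1 curve has this shape, so deg p = 2.
2. Against the integer gridlines: the visible x-axis segment lies entirely on the curve; it meets the y-axis at y = 0 (among the integer gridlines).
3. These observations pin down the coefficients.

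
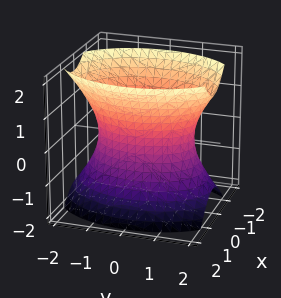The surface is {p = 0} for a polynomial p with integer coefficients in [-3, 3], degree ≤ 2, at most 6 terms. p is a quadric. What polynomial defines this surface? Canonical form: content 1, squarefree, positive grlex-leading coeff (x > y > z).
(a) deg p = 2. One connected sheet with a waist; a quadric.
(b) Symmetries: the z ↦ −z reflection is a symmetry, so z appears only in even powers; it's symmetric under x → −x, forcing even powers of x; the y ↦ −y reflection is a symmetry, so y appears only in even powers.
(c) From the visible intercepts: the x-axis gridline crossings are at x ∈ {-1, 1}; the surface avoids every integer z-axis point in the box.
(d) Together with the visible shape, these determine p as stated.

2*x^2 + y^2 - z^2 - 2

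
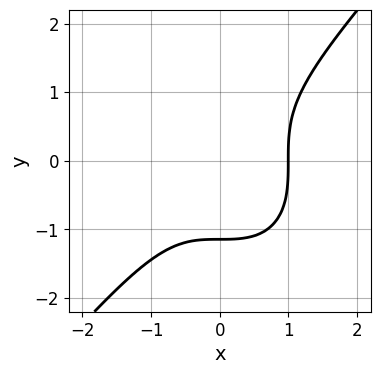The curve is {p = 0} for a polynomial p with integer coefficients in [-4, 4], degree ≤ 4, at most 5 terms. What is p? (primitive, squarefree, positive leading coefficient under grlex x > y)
First, degree: a generic line meets the curve in up to 3 points, so deg p = 3.
Next, observable constraints: it meets the x-axis at x = 1 (among the integer gridlines).
Finally, the integer polynomial consistent with all of this is the stated p.

3*x^3 - 2*y^3 - 3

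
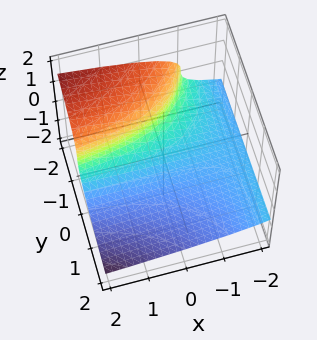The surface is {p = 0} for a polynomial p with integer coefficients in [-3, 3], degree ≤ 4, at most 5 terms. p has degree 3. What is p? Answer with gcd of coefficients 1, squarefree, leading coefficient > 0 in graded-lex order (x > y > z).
3*z^3 + x*y + 2*y + 2

1. deg p = 3. The shape is more complex than any degree-2 surface.
2. Reading off the gridlines: it meets the y-axis at y = -1 (among the integer gridlines); the surface avoids every integer x-axis point in the box.
3. Solving for integer coefficients yields p as stated.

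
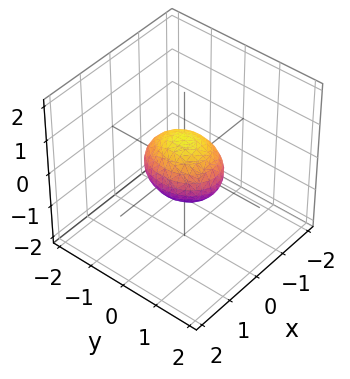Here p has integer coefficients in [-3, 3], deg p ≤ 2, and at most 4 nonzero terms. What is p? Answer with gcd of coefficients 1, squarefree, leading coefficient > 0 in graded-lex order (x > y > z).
3*x^2 + 2*y^2 + 3*z^2 - 2

First, the degree is 2 — bounded and convex; a quadric.
Then, symmetries: it's symmetric under z → −z, forcing even powers of z; mirror symmetry x ↦ −x ⇒ only even powers of x; it's symmetric under y → −y, forcing even powers of y.
Next, observable constraints: the y-axis gridline crossings are at y ∈ {-1, 1}.
Finally, putting this together gives p.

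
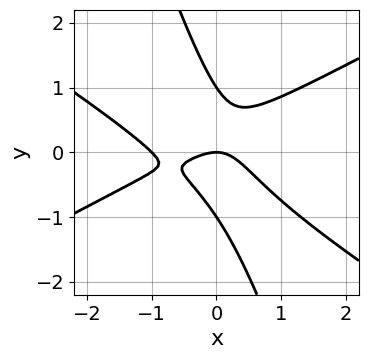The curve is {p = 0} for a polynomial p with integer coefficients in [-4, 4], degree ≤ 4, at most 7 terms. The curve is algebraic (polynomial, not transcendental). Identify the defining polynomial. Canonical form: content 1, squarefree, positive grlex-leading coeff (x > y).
x^3 - 3*x*y^2 - y^3 + x^2 + y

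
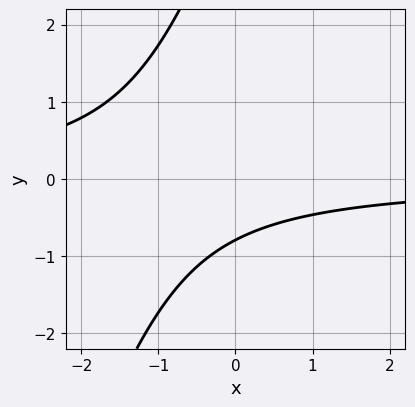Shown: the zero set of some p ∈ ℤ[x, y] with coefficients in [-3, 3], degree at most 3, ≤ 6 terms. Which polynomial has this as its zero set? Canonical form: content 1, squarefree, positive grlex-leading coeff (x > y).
3*x*y - y^2 + 3*y + 3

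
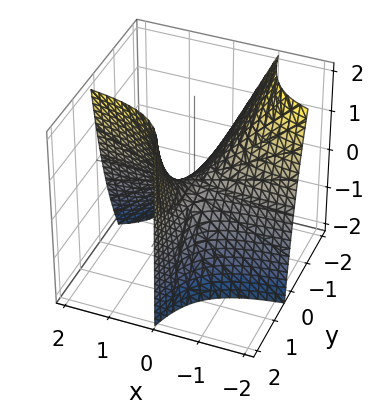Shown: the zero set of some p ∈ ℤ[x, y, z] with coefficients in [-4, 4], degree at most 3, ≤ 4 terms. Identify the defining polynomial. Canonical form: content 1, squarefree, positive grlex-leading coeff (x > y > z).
First, deg p = 2.
Next, reading off the gridlines: one z-axis crossing is at z = 0; every point of the y-axis in the box is on the surface; the visible x-axis segment lies entirely on the surface.
Finally, fitting integer coefficients to these (and the overall shape) gives p.

4*x*y + y*z - 2*z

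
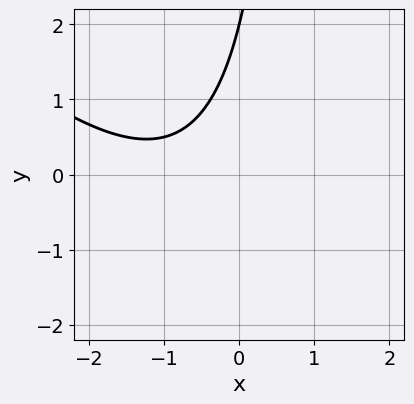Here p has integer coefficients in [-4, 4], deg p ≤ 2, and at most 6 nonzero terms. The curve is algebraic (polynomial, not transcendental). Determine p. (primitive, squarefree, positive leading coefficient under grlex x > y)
Degree: the shape is more complex than any degree-1 curve, so deg p = 2.
Against the integer gridlines: the curve avoids every integer x-axis point in the box; it crosses the y-axis at the gridline y = 2.
Solving for integer coefficients yields p as stated.

x^2 + x*y + 2*x - y + 2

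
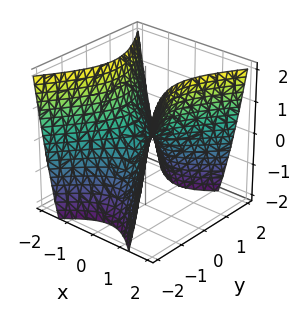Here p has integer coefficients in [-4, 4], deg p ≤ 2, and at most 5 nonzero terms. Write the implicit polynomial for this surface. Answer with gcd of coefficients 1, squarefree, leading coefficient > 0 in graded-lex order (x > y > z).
First, the degree is 2 — a saddle surface; a quadric.
Then, symmetries: mirror symmetry x ↦ −x ⇒ only even powers of x; mirror symmetry y ↦ −y ⇒ only even powers of y.
Then, from the visible intercepts: it crosses the x-axis at the gridline x = 0; one z-axis crossing is at z = 0.
Finally, the integer polynomial consistent with all of this is the stated p.

3*x^2 - 2*y^2 - 2*z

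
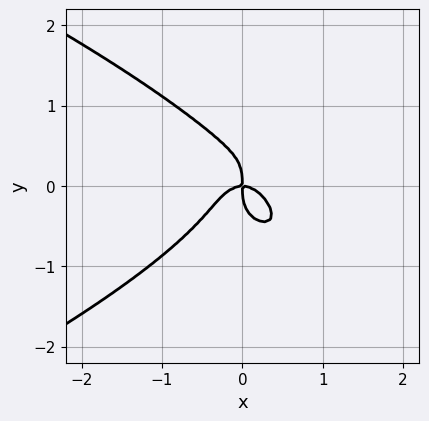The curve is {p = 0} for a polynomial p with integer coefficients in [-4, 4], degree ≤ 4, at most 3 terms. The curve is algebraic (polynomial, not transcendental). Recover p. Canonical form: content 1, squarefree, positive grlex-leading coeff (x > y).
2*y^4 + 2*x^3 + x*y

1. Degree: a generic line meets the curve in up to 4 points, so deg p = 4.
2. Checking where it meets the axes: it crosses the y-axis at the gridline y = 0; one x-axis crossing is at x = 0.
3. Matching integer coefficients to the picture gives p.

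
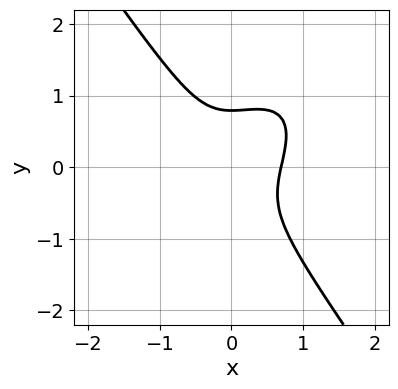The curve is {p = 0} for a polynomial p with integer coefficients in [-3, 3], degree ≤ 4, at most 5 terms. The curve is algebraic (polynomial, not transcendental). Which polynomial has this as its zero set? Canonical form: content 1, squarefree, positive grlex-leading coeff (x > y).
3*x^3 - 2*x^2*y + 2*y^3 - 1

1. Degree: a generic line meets the curve in up to 3 points, so deg p = 3.
2. Putting this together gives p.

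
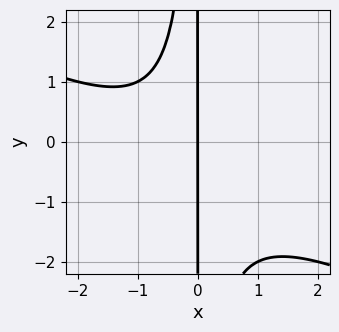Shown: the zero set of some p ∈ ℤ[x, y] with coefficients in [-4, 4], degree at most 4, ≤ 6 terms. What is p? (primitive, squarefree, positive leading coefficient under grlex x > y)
1. deg p = 3. A generic line meets the curve in up to 3 points.
2. Observable constraints: every point of the y-axis in the box is on the curve; it crosses the x-axis at the gridline x = 0.
3. Fitting integer coefficients to these (and the overall shape) gives p.

x^3 + 2*x^2*y + x^2 + 2*x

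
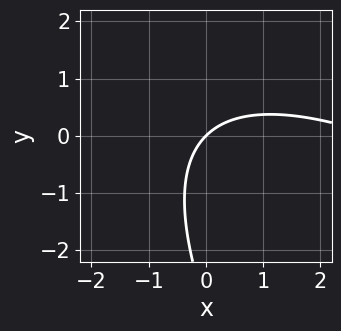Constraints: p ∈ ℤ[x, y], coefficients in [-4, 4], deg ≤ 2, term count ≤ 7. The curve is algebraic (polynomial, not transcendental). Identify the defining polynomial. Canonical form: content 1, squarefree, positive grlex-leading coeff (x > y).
x^2 + 2*x*y + y^2 - 3*x + 3*y

1. deg p = 2.
2. Observable constraints: it crosses the x-axis at the gridline x = 0; it crosses the y-axis at the gridline y = 0.
3. Matching integer coefficients to the picture gives p.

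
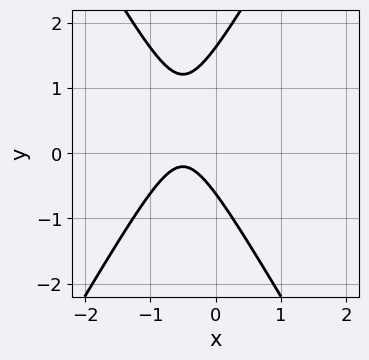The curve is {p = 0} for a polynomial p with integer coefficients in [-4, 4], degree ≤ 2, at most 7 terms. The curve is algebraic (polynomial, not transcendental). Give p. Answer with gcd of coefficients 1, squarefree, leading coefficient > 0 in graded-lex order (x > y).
3*x^2 - y^2 + 3*x + y + 1

(a) Degree: no degree-1 curve has this shape, so deg p = 2.
(b) Against the integer gridlines: no x-intercept at any integer in the box.
(c) Matching integer coefficients to the picture gives p.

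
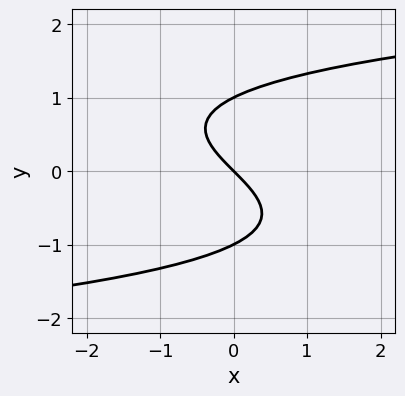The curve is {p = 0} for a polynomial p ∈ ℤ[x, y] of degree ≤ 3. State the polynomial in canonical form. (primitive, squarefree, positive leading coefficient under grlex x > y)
y^3 - x - y

1. Degree: no degree-2 curve has this shape, so deg p = 3.
2. Reading off the gridlines: among the integer gridlines, it crosses the y-axis at y ∈ {-1, 0, 1}; it crosses the x-axis at the gridline x = 0.
3. These observations pin down the coefficients.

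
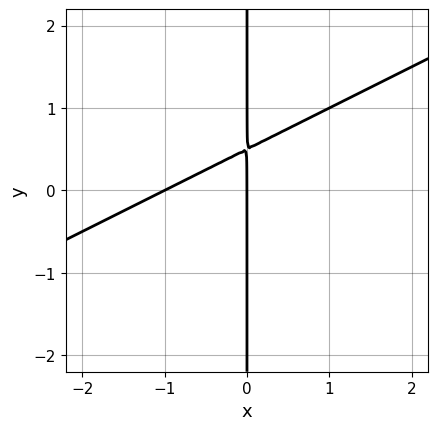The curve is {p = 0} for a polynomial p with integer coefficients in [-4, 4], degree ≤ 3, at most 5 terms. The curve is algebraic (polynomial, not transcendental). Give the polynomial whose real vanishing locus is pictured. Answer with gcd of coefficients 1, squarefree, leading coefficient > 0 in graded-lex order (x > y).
x^2 - 2*x*y + x

(a) The degree is 2 — a generic line meets the curve in up to 2 points.
(b) From the visible intercepts: every point of the y-axis in the box is on the curve; the x-axis gridline crossings are at x ∈ {-1, 0}.
(c) Together with the visible shape, these determine p as stated.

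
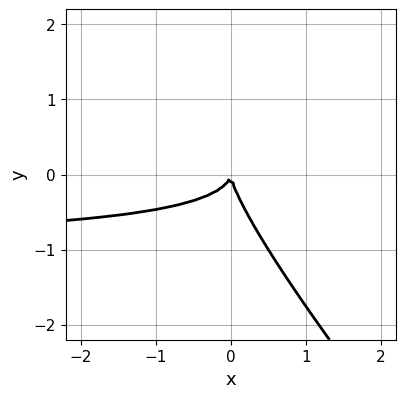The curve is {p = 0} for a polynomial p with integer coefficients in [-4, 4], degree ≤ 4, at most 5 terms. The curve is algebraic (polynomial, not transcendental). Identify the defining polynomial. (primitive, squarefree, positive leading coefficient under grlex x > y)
The degree is 3 — the shape is more complex than any degree-2 curve.
From the visible intercepts: it meets the x-axis at x = 0 (among the integer gridlines); it meets the y-axis at y = 0 (among the integer gridlines).
The integer polynomial consistent with all of this is the stated p.

x^2*y + 2*x*y^2 + y^3 + x^2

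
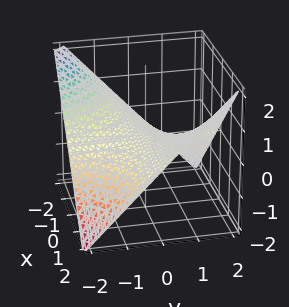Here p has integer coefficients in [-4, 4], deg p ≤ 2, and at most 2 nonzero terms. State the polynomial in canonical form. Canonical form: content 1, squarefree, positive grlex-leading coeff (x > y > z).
x*y - 2*z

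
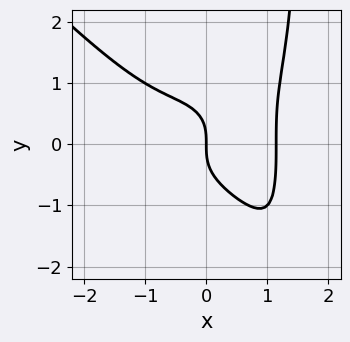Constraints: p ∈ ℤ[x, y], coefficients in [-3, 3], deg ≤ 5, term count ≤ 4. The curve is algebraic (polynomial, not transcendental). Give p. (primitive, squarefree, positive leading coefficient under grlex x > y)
2*x^4 + 2*x*y^3 - 3*y^3 - 3*x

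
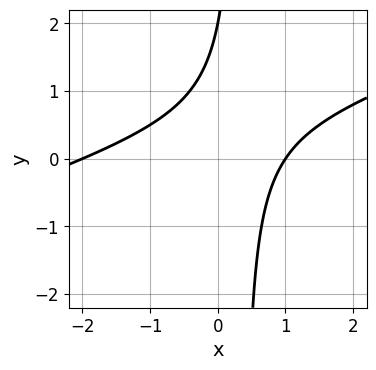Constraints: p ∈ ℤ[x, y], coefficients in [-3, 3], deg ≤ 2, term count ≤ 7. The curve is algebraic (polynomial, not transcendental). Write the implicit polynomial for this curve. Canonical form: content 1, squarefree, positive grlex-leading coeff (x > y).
x^2 - 3*x*y + x + y - 2

First, deg p = 2. A generic line meets the curve in up to 2 points.
Next, reading off the gridlines: it crosses the y-axis at the gridline y = 2; among the integer gridlines, it crosses the x-axis at x ∈ {-2, 1}.
Finally, these observations pin down the coefficients.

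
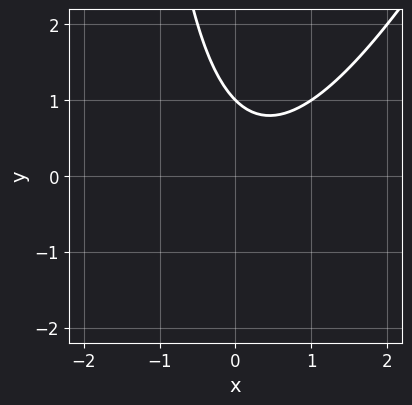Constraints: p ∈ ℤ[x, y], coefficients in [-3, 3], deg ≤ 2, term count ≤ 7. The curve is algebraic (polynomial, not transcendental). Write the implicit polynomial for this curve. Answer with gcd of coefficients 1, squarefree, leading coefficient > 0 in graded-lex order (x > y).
2*x^2 - x*y - x - 2*y + 2

1. The degree is 2 — no degree-1 curve has this shape.
2. Against the integer gridlines: no x-intercept at any integer in the box; it crosses the y-axis at the gridline y = 1.
3. Solving for integer coefficients yields p as stated.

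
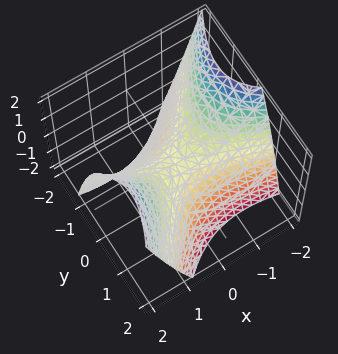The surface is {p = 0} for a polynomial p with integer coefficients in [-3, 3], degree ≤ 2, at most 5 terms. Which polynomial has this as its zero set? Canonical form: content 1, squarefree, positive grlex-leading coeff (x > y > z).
1. The degree is 2 — the shape is more complex than any degree-1 surface.
2. Reading off the gridlines: it meets the z-axis at z = 0 (among the integer gridlines); one y-axis crossing is at y = 0; it crosses the x-axis at the gridline x = 0.
3. These observations pin down the coefficients.

x^2 + 2*x*y - 2*y^2 - 2*z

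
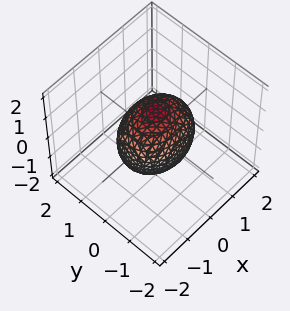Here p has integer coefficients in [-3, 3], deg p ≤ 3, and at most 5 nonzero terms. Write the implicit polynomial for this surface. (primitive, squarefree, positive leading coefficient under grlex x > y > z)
1. The degree is 2 — a closed, bounded, convex surface; a quadric.
2. Symmetries: mirror symmetry z ↦ −z ⇒ only even powers of z; mirror symmetry y ↦ −y ⇒ only even powers of y; mirror symmetry x ↦ −x ⇒ only even powers of x.
3. Checking where it meets the axes: the y-axis gridline crossings are at y ∈ {-1, 1}.
4. Fitting integer coefficients to these (and the overall shape) gives p.

2*x^2 + 3*y^2 + 2*z^2 - 3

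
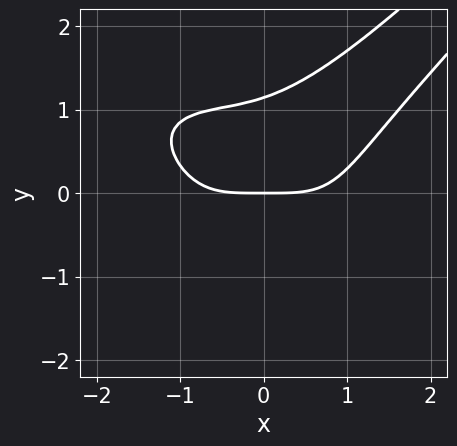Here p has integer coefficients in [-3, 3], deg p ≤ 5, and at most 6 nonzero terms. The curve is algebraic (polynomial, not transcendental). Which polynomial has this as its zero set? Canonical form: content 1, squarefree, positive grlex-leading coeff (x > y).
x^4 - x^2*y^2 - 2*x*y^3 + 2*y^4 - 3*y

1. deg p = 4. No degree-3 curve has this shape.
2. Against the integer gridlines: it meets the y-axis at y = 0 (among the integer gridlines); it meets the x-axis at x = 0 (among the integer gridlines).
3. Together with the visible shape, these determine p as stated.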